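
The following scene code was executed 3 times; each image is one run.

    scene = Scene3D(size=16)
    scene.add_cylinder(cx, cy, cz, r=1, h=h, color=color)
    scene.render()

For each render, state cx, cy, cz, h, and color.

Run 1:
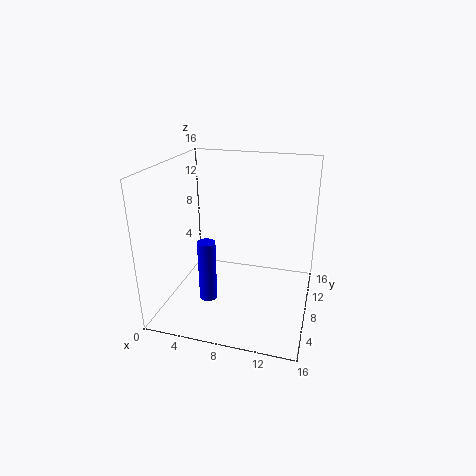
cx = 5; cy = 6; cz = 1; h = 7; color = 'blue'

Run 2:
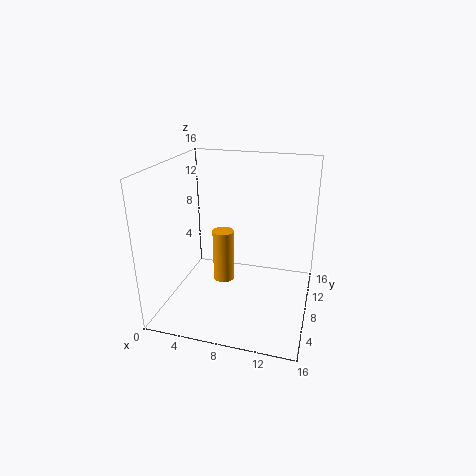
cx = 8; cy = 3; cz = 6; h = 5; color = 'orange'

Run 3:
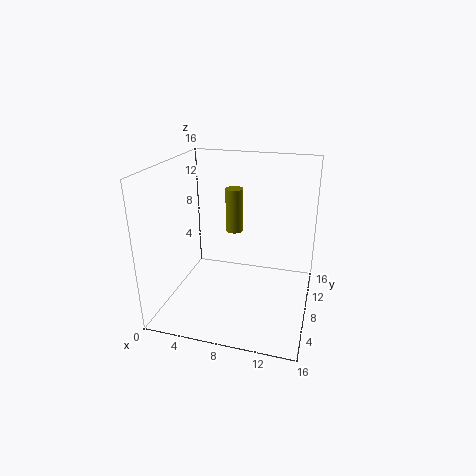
cx = 7; cy = 10; cz = 8; h = 5; color = 'olive'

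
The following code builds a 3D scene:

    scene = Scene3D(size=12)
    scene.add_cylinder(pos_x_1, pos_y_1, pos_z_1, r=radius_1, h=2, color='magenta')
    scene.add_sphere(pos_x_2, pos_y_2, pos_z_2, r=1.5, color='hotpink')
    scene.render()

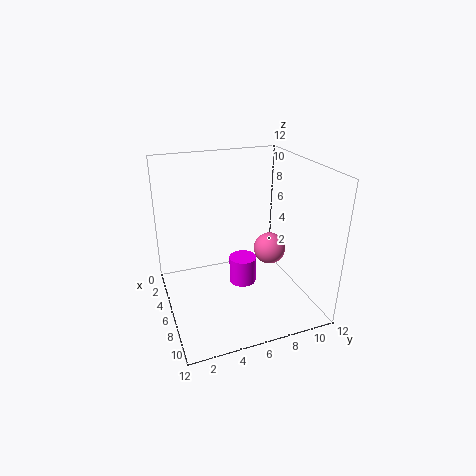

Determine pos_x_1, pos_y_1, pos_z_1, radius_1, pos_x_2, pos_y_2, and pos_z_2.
pos_x_1 = 9; pos_y_1 = 5.25; pos_z_1 = 4; radius_1 = 1; pos_x_2 = 4; pos_y_2 = 10; pos_z_2 = 3.25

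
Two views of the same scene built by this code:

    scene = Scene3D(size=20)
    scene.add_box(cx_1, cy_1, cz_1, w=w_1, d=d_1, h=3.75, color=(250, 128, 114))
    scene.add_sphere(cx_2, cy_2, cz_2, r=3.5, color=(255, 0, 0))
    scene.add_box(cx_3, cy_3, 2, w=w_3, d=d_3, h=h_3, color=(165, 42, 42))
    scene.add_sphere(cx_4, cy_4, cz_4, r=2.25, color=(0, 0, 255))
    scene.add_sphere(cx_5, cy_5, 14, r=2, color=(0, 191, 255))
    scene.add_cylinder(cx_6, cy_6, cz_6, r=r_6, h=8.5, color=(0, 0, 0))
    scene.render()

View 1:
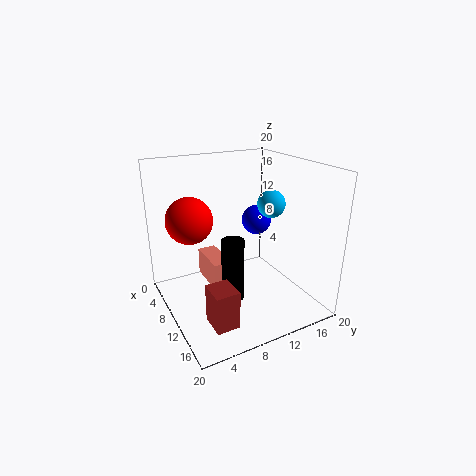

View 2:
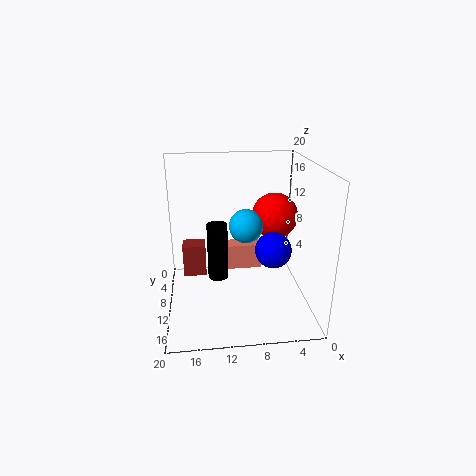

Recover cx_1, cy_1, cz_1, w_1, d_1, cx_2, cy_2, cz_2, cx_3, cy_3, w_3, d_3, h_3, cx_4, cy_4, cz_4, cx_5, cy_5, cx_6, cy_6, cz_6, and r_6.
cx_1 = 6.25, cy_1 = 5.5, cz_1 = 4, w_1 = 5.75, d_1 = 2.5, cx_2 = 3.75, cy_2 = 5.25, cz_2 = 11.25, cx_3 = 14.5, cy_3 = 3, w_3 = 3.5, d_3 = 3, h_3 = 5, cx_4 = 6.25, cy_4 = 15.25, cz_4 = 10.5, cx_5 = 9.75, cy_5 = 15.5, cx_6 = 12.75, cy_6 = 7.75, cz_6 = 2.75, r_6 = 1.5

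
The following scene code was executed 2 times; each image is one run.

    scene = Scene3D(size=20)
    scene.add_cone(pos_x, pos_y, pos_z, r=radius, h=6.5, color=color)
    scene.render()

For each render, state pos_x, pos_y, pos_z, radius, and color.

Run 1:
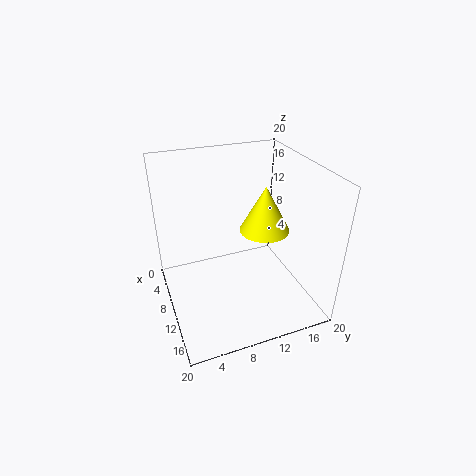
pos_x = 10, pos_y = 14, pos_z = 10.5, radius = 3.5, color = 'yellow'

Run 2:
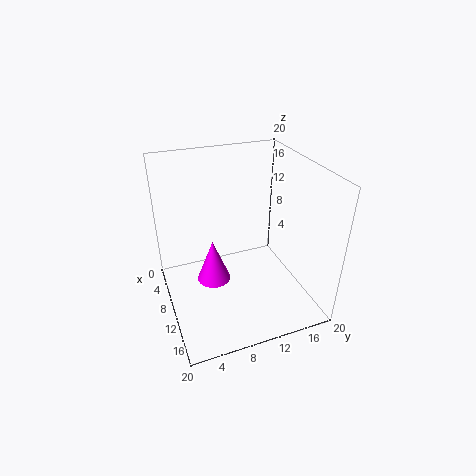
pos_x = 7.5, pos_y = 7, pos_z = 2, radius = 2.5, color = 'magenta'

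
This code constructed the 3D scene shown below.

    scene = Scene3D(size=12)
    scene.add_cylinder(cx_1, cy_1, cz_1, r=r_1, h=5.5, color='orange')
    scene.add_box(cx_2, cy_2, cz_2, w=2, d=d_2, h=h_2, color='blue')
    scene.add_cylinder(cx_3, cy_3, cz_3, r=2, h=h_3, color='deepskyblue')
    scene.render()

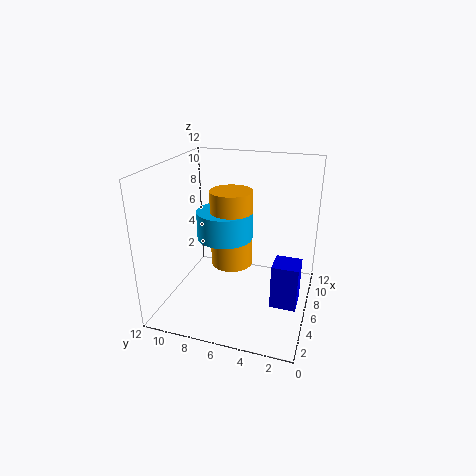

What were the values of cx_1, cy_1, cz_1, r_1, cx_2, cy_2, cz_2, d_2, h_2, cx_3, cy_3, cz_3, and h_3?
cx_1 = 3, cy_1 = 5.5, cz_1 = 5.5, r_1 = 1.5, cx_2 = 3, cy_2 = 0.5, cz_2 = 2, d_2 = 2, h_2 = 3.5, cx_3 = 3, cy_3 = 6, cz_3 = 7.5, h_3 = 2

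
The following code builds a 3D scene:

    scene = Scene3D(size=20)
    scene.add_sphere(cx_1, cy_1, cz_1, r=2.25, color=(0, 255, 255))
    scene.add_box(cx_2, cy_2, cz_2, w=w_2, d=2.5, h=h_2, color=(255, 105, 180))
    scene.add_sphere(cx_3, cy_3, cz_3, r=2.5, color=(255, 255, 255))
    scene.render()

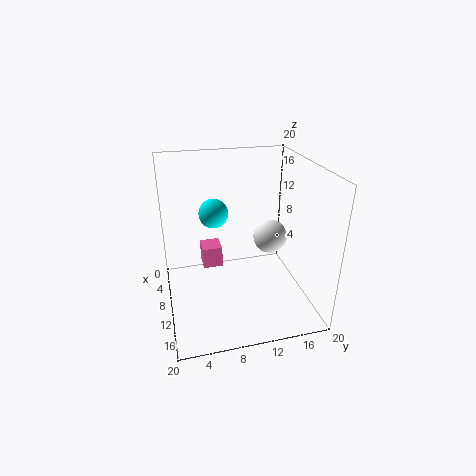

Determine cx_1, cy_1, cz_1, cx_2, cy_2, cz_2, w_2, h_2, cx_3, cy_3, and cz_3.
cx_1 = 3.75, cy_1 = 7.75, cz_1 = 11.25, cx_2 = 9.75, cy_2 = 4.75, cz_2 = 7.5, w_2 = 2.75, h_2 = 2.75, cx_3 = 8, cy_3 = 15.5, cz_3 = 8.5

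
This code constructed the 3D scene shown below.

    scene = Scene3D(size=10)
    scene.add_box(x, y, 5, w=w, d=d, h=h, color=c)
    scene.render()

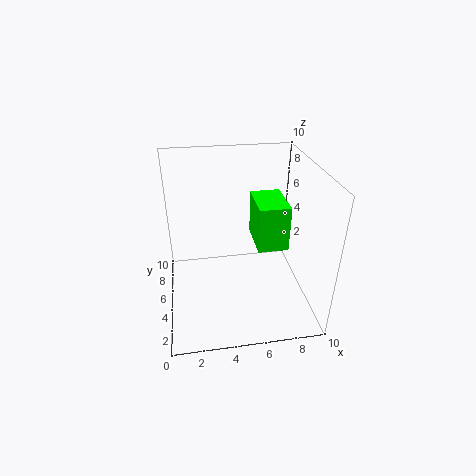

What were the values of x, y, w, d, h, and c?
x = 6
y = 3
w = 2
d = 3
h = 3
c = 'lime'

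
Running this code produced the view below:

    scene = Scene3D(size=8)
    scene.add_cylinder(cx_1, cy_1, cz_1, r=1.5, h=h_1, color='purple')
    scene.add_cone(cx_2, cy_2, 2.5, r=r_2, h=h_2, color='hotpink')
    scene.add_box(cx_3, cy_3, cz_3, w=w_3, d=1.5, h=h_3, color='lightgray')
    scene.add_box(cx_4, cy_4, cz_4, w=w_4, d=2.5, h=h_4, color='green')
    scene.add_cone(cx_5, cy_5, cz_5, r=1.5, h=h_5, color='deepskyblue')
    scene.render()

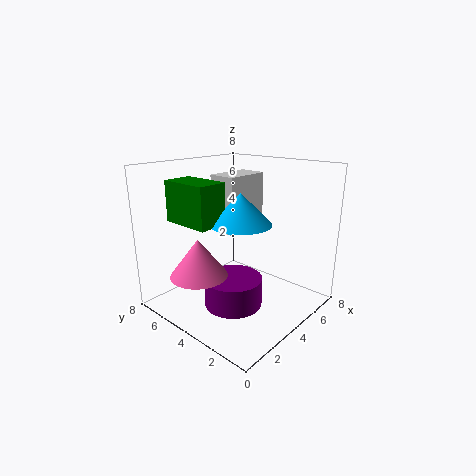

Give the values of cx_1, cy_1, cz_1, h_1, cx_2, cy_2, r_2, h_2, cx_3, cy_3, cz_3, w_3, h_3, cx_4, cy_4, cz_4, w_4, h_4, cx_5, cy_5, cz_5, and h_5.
cx_1 = 2.5
cy_1 = 3
cz_1 = 1
h_1 = 1.5
cx_2 = 1.5
cy_2 = 4.5
r_2 = 1.5
h_2 = 2
cx_3 = 3
cy_3 = 3.5
cz_3 = 4.5
w_3 = 2.5
h_3 = 3
cx_4 = 0.5
cy_4 = 3
cz_4 = 5.5
w_4 = 1.5
h_4 = 2
cx_5 = 2.5
cy_5 = 2.5
cz_5 = 5.5
h_5 = 1.5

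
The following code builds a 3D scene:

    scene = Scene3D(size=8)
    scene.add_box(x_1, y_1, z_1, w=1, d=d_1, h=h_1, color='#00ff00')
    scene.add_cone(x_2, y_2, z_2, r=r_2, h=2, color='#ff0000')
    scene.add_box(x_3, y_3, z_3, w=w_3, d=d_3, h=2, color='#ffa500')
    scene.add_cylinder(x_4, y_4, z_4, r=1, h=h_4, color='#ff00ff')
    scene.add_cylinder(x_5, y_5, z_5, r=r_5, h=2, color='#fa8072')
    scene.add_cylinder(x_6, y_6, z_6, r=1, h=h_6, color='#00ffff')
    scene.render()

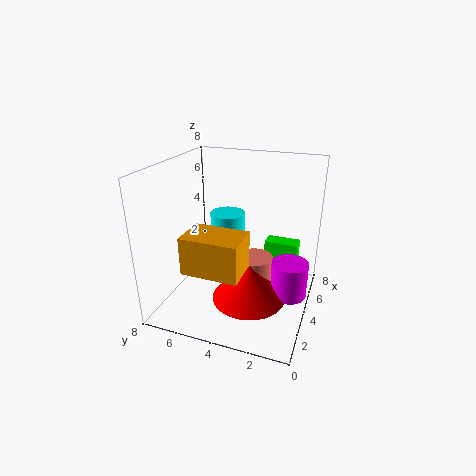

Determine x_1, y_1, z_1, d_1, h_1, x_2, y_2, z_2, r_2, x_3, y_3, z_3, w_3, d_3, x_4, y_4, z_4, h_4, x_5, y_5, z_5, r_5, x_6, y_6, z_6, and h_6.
x_1 = 6, y_1 = 1, z_1 = 1, d_1 = 2, h_1 = 2, x_2 = 3, y_2 = 3, z_2 = 1, r_2 = 2, x_3 = 1, y_3 = 3, z_3 = 3, w_3 = 2, d_3 = 3, x_4 = 4, y_4 = 1, z_4 = 1, h_4 = 2, x_5 = 4, y_5 = 3, z_5 = 1, r_5 = 1, x_6 = 5, y_6 = 5, z_6 = 2, h_6 = 3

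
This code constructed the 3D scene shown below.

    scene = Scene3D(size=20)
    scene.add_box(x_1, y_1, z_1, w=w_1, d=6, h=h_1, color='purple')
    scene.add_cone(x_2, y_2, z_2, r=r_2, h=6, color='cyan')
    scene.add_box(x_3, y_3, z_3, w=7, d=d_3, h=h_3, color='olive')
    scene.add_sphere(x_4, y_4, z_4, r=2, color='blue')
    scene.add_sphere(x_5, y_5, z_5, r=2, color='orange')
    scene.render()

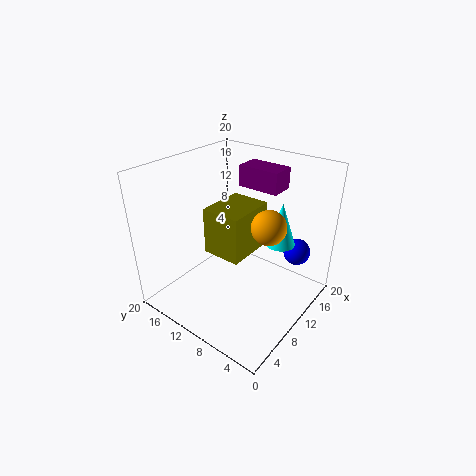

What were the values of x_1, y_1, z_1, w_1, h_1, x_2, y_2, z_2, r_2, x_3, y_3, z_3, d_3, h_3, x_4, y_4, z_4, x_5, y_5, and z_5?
x_1 = 13.5
y_1 = 6.5
z_1 = 16
w_1 = 3.5
h_1 = 3
x_2 = 13
y_2 = 5
z_2 = 9.5
r_2 = 2
x_3 = 7
y_3 = 8
z_3 = 8
d_3 = 5.5
h_3 = 6.5
x_4 = 17.5
y_4 = 4.5
z_4 = 6
x_5 = 6.5
y_5 = 3
z_5 = 15.5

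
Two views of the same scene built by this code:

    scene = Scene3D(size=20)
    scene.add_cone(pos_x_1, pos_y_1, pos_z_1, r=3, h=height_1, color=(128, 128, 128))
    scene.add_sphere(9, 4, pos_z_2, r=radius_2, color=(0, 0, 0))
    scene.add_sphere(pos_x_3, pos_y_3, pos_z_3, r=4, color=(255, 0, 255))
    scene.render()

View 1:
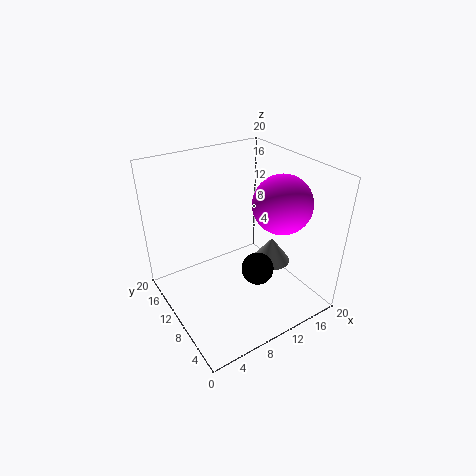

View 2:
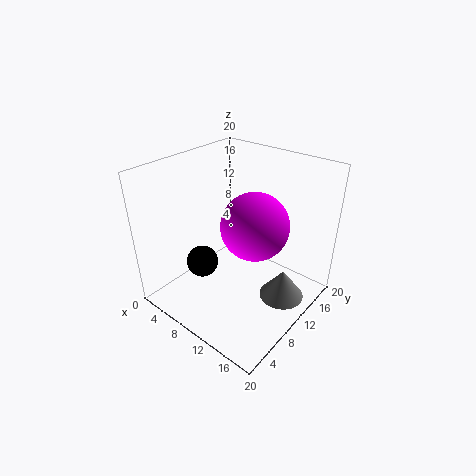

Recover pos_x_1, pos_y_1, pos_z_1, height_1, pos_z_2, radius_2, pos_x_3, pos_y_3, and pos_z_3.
pos_x_1 = 17, pos_y_1 = 11, pos_z_1 = 3, height_1 = 4, pos_z_2 = 9, radius_2 = 2, pos_x_3 = 15, pos_y_3 = 7, pos_z_3 = 15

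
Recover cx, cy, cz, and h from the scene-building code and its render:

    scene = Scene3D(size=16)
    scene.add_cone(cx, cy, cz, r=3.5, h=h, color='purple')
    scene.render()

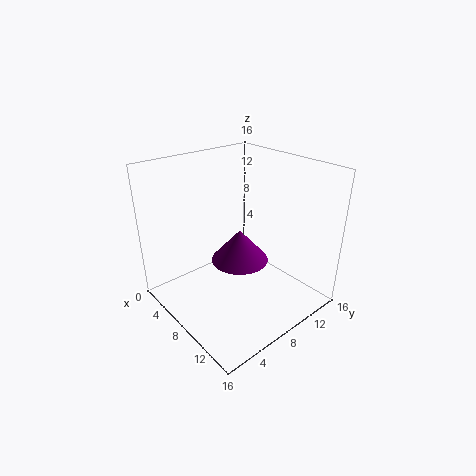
cx = 6
cy = 10
cz = 3.5
h = 4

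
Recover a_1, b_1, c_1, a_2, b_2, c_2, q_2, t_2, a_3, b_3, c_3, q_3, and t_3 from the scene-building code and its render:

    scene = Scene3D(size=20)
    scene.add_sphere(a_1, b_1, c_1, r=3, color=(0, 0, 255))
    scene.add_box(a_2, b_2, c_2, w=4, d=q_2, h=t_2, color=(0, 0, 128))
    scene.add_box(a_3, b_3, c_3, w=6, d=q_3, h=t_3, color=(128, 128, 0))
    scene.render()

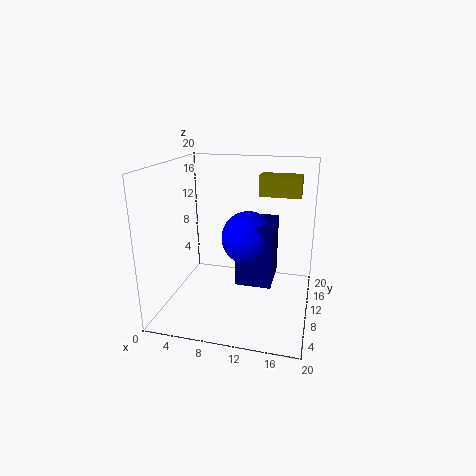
a_1 = 13; b_1 = 3; c_1 = 13; a_2 = 12; b_2 = 1; c_2 = 8; q_2 = 5; t_2 = 7; a_3 = 12; b_3 = 14; c_3 = 15; q_3 = 3; t_3 = 3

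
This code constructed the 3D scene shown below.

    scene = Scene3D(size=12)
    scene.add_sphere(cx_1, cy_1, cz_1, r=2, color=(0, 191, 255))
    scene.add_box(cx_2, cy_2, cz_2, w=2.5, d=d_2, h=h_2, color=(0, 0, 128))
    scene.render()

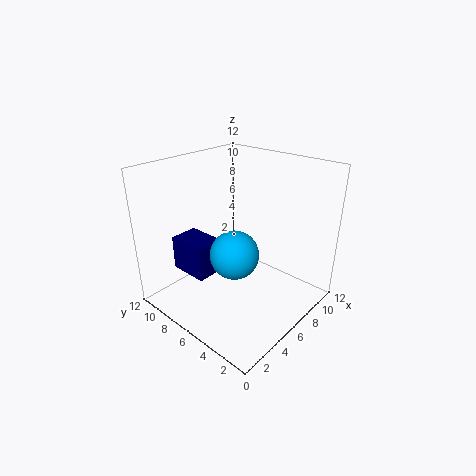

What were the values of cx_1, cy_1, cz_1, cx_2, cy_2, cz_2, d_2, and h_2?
cx_1 = 5
cy_1 = 5.5
cz_1 = 5
cx_2 = 3
cy_2 = 7.5
cz_2 = 2.5
d_2 = 3.5
h_2 = 3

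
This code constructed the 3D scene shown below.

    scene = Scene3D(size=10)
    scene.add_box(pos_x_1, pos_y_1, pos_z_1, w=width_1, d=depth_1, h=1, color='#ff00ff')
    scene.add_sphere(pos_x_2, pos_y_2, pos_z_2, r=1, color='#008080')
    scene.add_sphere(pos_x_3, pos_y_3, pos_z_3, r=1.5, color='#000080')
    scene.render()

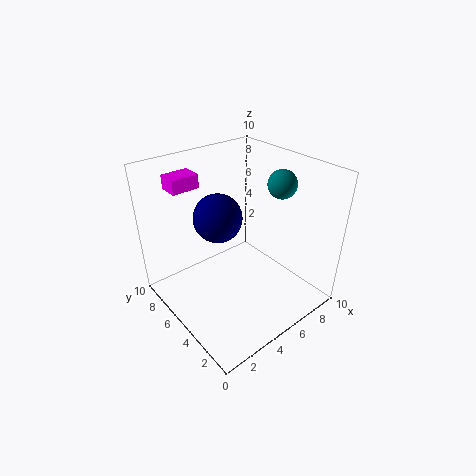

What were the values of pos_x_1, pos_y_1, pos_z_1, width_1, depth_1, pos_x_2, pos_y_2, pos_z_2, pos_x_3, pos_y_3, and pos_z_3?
pos_x_1 = 2; pos_y_1 = 8; pos_z_1 = 8; width_1 = 2; depth_1 = 1.5; pos_x_2 = 8; pos_y_2 = 4; pos_z_2 = 8.5; pos_x_3 = 3; pos_y_3 = 4.5; pos_z_3 = 7.5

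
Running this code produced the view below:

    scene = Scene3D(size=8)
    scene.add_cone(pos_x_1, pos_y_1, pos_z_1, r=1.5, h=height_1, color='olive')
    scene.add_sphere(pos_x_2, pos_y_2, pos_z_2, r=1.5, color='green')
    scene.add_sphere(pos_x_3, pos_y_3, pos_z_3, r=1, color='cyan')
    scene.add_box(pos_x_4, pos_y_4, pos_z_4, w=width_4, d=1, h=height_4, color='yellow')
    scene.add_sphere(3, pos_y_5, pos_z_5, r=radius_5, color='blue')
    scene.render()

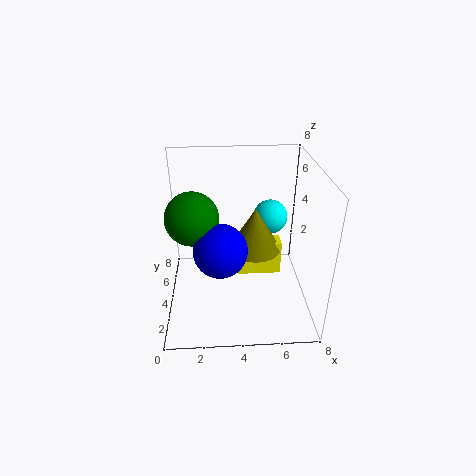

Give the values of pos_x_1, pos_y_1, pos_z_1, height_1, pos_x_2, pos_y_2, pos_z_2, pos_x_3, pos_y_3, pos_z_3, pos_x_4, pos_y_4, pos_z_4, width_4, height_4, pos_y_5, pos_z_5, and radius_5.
pos_x_1 = 5, pos_y_1 = 4.5, pos_z_1 = 3, height_1 = 2.5, pos_x_2 = 1.5, pos_y_2 = 4.5, pos_z_2 = 5, pos_x_3 = 6, pos_y_3 = 5.5, pos_z_3 = 4.5, pos_x_4 = 4, pos_y_4 = 4, pos_z_4 = 1.5, width_4 = 2.5, height_4 = 2, pos_y_5 = 3.5, pos_z_5 = 3.5, radius_5 = 1.5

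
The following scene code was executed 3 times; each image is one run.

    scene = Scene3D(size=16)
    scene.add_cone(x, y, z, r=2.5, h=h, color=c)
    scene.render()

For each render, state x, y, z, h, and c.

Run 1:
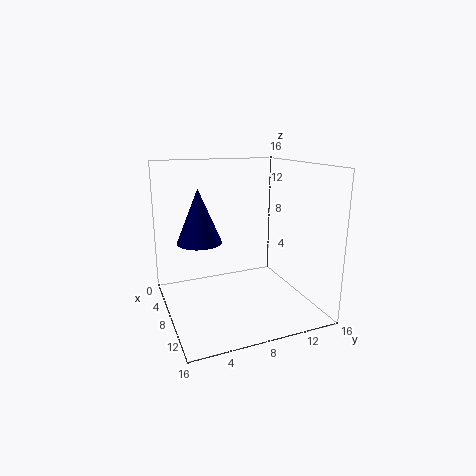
x = 6.5
y = 4
z = 7.5
h = 6
c = 'navy'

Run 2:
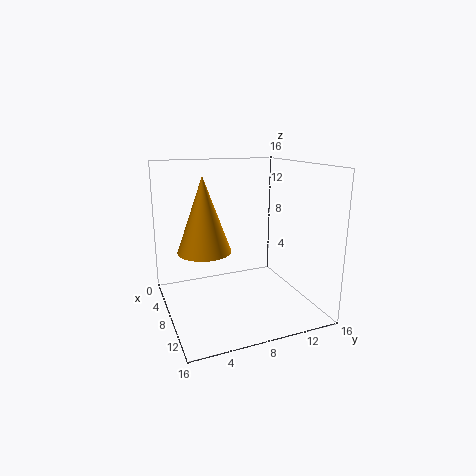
x = 12
y = 3
z = 8.5
h = 7
c = 'orange'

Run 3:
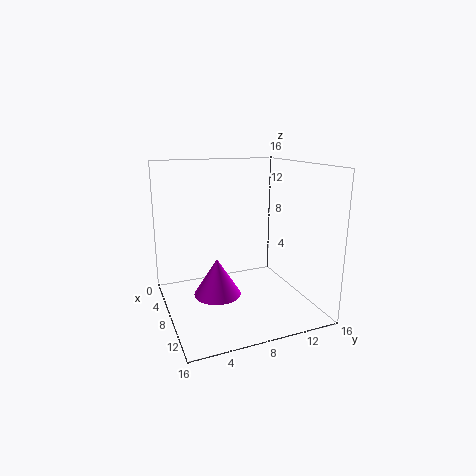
x = 9.5
y = 5
z = 2.5
h = 4
c = 'magenta'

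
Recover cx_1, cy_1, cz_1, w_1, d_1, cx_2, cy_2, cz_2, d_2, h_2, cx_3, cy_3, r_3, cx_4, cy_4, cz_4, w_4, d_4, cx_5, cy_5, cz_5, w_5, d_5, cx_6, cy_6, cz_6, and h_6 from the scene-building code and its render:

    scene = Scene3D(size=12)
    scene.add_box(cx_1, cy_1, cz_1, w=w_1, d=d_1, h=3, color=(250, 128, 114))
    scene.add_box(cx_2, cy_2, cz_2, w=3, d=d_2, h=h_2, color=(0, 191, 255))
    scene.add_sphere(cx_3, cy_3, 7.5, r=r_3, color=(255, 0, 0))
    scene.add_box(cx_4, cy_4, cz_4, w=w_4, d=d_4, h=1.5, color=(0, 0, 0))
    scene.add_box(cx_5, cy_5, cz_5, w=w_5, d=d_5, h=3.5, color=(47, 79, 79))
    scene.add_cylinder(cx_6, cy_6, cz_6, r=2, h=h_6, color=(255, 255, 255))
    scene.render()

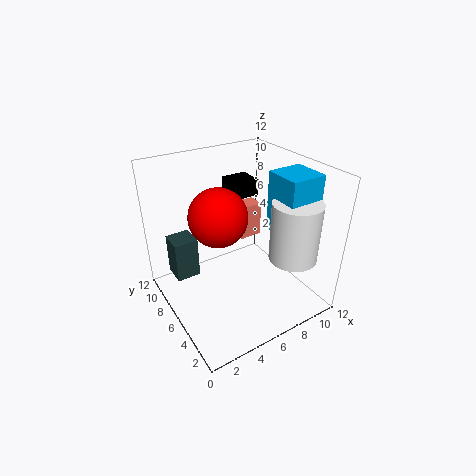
cx_1 = 7
cy_1 = 7
cz_1 = 5
w_1 = 2
d_1 = 1.5
cx_2 = 8.5
cy_2 = 2.5
cz_2 = 6.5
d_2 = 3
h_2 = 5
cx_3 = 5
cy_3 = 7.5
r_3 = 2.5
cx_4 = 8
cy_4 = 9.5
cz_4 = 7.5
w_4 = 2.5
d_4 = 2.5
cx_5 = 1
cy_5 = 7.5
cz_5 = 2.5
w_5 = 2
d_5 = 2
cx_6 = 9.5
cy_6 = 3
cz_6 = 4.5
h_6 = 5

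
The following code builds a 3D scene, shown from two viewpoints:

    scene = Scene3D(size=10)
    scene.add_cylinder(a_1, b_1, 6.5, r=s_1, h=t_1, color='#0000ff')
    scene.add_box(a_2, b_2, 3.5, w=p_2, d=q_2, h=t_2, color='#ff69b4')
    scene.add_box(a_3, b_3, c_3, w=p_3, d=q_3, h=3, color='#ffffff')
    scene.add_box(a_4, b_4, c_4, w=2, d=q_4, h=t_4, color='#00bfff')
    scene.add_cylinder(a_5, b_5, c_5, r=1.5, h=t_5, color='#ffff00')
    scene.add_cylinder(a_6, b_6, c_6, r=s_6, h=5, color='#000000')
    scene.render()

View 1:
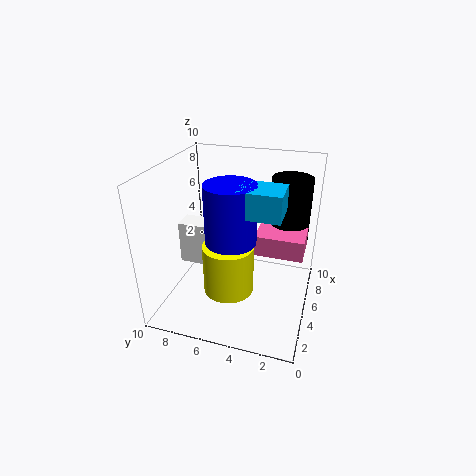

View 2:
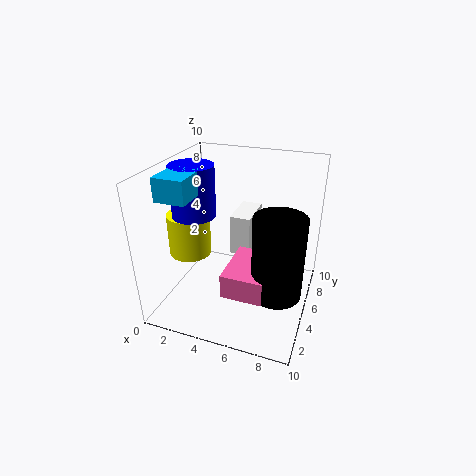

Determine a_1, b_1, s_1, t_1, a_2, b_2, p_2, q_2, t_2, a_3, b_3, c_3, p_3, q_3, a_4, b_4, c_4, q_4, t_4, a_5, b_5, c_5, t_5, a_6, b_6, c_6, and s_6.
a_1 = 2, b_1 = 4.5, s_1 = 1.5, t_1 = 3.5, a_2 = 5.5, b_2 = 0.5, p_2 = 2.5, q_2 = 3.5, t_2 = 1.5, a_3 = 4, b_3 = 6, c_3 = 3, p_3 = 1.5, q_3 = 3, a_4 = 1, b_4 = 1.5, c_4 = 8.5, q_4 = 2.5, t_4 = 1.5, a_5 = 1.5, b_5 = 4.5, c_5 = 3.5, t_5 = 3, a_6 = 8.5, b_6 = 2, c_6 = 3.5, s_6 = 1.5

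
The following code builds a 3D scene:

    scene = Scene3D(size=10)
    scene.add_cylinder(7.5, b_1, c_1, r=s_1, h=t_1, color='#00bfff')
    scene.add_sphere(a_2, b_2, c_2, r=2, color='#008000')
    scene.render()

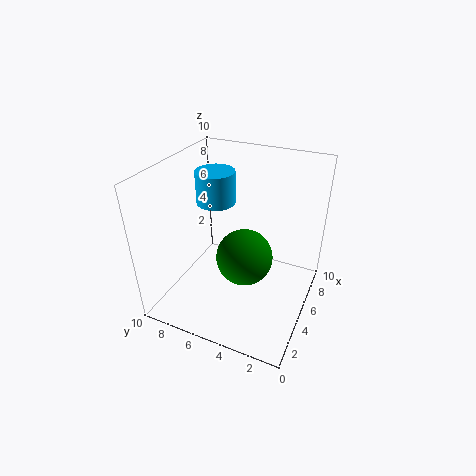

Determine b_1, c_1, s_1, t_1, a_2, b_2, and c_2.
b_1 = 8
c_1 = 6
s_1 = 1.5
t_1 = 2.5
a_2 = 5
b_2 = 4.5
c_2 = 3.5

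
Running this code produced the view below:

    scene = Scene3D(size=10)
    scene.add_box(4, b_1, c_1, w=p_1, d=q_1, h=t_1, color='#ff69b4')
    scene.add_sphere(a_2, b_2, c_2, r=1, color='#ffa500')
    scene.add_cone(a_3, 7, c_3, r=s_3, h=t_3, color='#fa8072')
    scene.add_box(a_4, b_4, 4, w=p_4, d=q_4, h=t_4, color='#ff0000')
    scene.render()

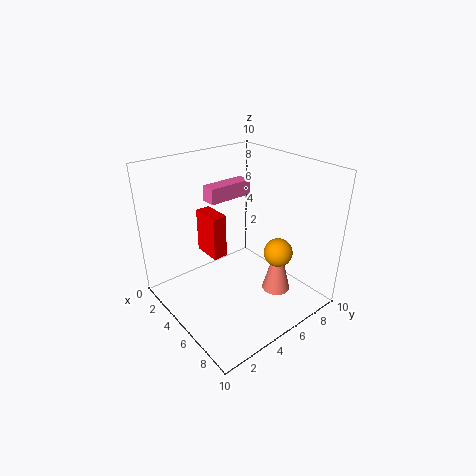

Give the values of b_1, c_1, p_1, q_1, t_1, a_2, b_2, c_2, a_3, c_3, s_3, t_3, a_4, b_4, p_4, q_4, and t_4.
b_1 = 3; c_1 = 8; p_1 = 1; q_1 = 3; t_1 = 1; a_2 = 7; b_2 = 7; c_2 = 4; a_3 = 7; c_3 = 1; s_3 = 1; t_3 = 4; a_4 = 3; b_4 = 3; p_4 = 2; q_4 = 1; t_4 = 3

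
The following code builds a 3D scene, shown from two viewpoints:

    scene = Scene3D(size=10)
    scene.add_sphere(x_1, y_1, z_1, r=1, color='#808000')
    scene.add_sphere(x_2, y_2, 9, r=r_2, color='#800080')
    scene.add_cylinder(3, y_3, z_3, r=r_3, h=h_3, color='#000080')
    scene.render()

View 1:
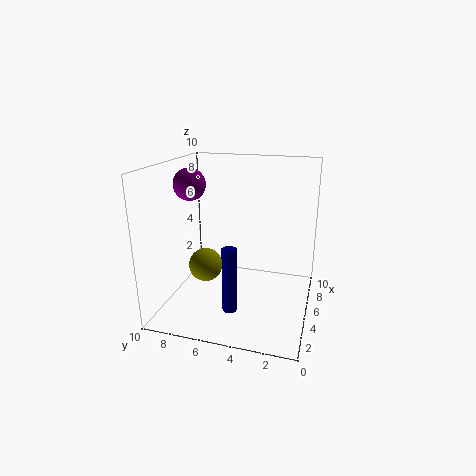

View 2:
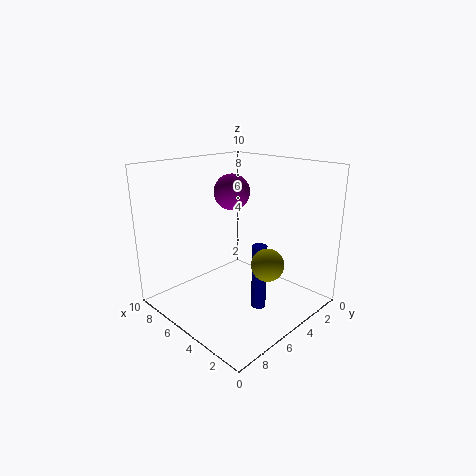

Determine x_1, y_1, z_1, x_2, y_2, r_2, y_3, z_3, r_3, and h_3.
x_1 = 1.5
y_1 = 6
z_1 = 4.5
x_2 = 3
y_2 = 7.5
r_2 = 1
y_3 = 5
z_3 = 0.5
r_3 = 0.5
h_3 = 4.5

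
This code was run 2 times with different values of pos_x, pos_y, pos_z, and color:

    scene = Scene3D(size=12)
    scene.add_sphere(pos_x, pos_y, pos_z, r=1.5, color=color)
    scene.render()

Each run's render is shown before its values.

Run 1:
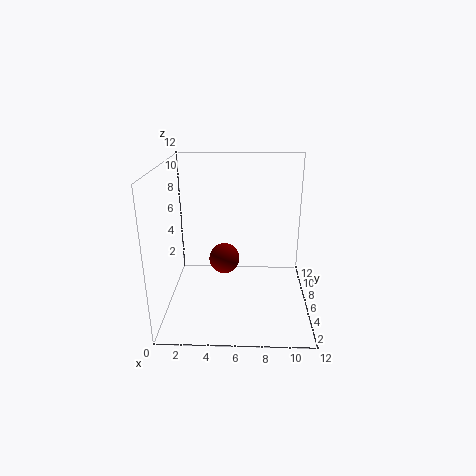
pos_x = 4.5; pos_y = 10; pos_z = 2; color = 'maroon'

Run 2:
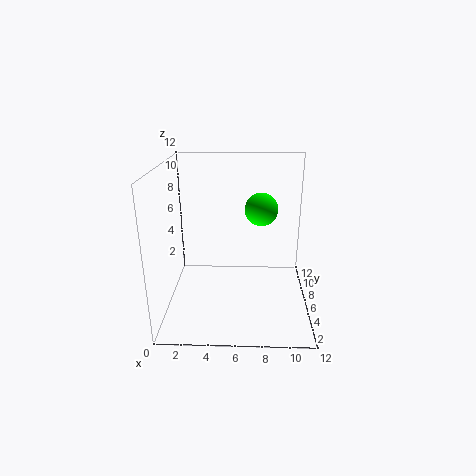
pos_x = 8; pos_y = 9; pos_z = 7.5; color = 'lime'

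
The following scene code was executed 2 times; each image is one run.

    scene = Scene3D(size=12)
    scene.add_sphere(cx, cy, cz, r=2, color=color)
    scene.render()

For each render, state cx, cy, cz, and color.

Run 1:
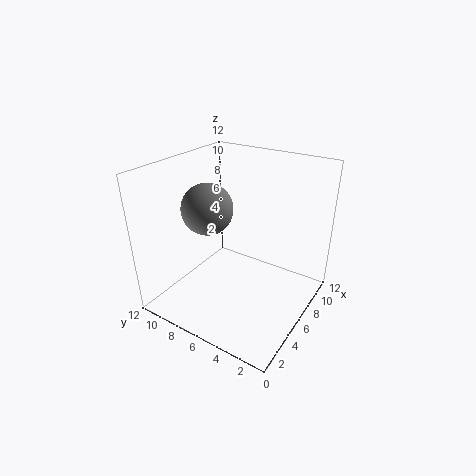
cx = 4; cy = 7.5; cz = 9; color = 'gray'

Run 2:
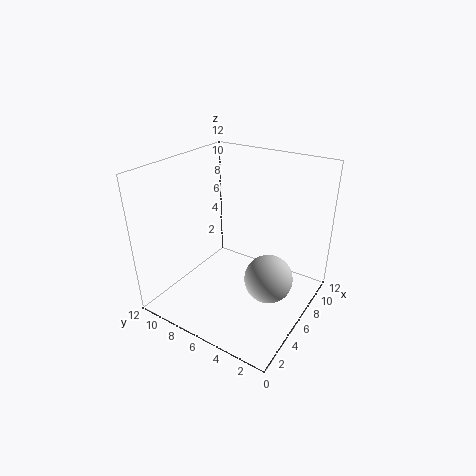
cx = 6; cy = 3; cz = 3; color = 'lightgray'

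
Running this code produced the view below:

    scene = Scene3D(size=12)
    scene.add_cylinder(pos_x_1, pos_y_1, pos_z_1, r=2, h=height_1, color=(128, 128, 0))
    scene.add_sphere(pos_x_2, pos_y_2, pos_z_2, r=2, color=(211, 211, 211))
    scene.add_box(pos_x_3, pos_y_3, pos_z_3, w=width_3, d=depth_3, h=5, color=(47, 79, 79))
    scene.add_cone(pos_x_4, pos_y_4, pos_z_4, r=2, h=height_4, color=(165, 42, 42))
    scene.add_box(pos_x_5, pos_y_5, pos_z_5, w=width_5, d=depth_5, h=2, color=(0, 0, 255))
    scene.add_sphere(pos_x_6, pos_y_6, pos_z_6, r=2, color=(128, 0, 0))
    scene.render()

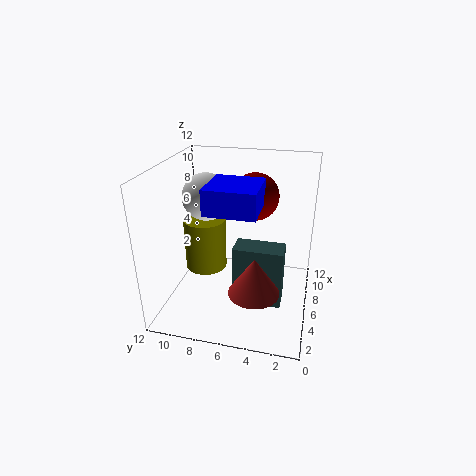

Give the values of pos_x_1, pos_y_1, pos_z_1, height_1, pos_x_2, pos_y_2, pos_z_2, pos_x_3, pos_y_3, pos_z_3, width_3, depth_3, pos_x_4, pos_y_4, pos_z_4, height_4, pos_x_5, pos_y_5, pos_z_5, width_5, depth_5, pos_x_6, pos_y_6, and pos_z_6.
pos_x_1 = 9; pos_y_1 = 10; pos_z_1 = 1; height_1 = 5; pos_x_2 = 7; pos_y_2 = 9; pos_z_2 = 9; pos_x_3 = 4; pos_y_3 = 2; pos_z_3 = 1; width_3 = 2; depth_3 = 4; pos_x_4 = 3; pos_y_4 = 4; pos_z_4 = 3; height_4 = 3; pos_x_5 = 3; pos_y_5 = 4; pos_z_5 = 9; width_5 = 4; depth_5 = 4; pos_x_6 = 8; pos_y_6 = 5; pos_z_6 = 9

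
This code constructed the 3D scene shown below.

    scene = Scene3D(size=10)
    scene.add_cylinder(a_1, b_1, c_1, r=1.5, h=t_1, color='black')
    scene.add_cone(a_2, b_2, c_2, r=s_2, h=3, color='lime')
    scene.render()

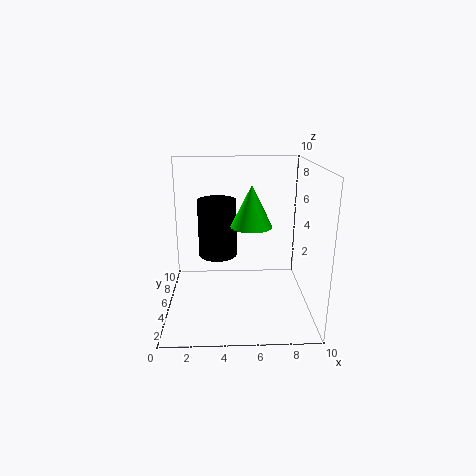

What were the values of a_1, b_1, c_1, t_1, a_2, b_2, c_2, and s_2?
a_1 = 3.5
b_1 = 8
c_1 = 2.5
t_1 = 4.5
a_2 = 6
b_2 = 6
c_2 = 5.5
s_2 = 1.5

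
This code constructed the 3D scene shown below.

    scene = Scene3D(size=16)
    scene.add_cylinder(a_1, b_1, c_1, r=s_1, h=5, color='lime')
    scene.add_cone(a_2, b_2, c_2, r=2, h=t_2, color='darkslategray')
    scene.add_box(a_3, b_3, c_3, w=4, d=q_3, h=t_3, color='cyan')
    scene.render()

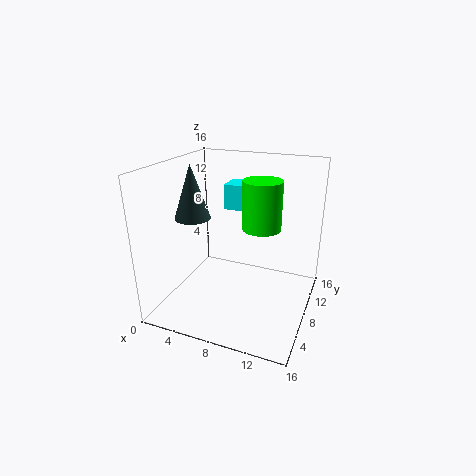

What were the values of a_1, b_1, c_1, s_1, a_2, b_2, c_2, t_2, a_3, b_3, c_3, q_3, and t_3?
a_1 = 11
b_1 = 7
c_1 = 10
s_1 = 2
a_2 = 3
b_2 = 7
c_2 = 10
t_2 = 6
a_3 = 5
b_3 = 11
c_3 = 10
q_3 = 3
t_3 = 3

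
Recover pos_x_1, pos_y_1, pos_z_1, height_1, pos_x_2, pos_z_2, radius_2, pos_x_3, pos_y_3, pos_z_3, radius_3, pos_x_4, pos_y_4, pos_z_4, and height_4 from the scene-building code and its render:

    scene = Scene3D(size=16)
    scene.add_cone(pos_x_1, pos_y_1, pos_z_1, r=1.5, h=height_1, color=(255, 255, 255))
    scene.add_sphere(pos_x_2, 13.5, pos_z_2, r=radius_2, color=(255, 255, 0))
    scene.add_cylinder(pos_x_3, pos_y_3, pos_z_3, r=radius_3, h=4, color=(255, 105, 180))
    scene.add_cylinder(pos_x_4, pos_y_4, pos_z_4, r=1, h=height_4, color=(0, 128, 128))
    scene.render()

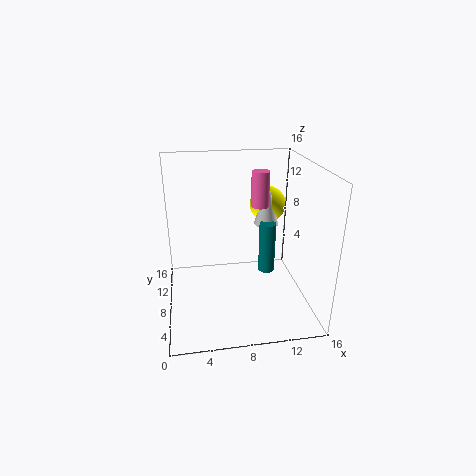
pos_x_1 = 12.25; pos_y_1 = 12; pos_z_1 = 7.75; height_1 = 5.5; pos_x_2 = 12.75; pos_z_2 = 9.75; radius_2 = 2.25; pos_x_3 = 10.75; pos_y_3 = 9.5; pos_z_3 = 11; radius_3 = 1; pos_x_4 = 12; pos_y_4 = 10.25; pos_z_4 = 2.25; height_4 = 6.25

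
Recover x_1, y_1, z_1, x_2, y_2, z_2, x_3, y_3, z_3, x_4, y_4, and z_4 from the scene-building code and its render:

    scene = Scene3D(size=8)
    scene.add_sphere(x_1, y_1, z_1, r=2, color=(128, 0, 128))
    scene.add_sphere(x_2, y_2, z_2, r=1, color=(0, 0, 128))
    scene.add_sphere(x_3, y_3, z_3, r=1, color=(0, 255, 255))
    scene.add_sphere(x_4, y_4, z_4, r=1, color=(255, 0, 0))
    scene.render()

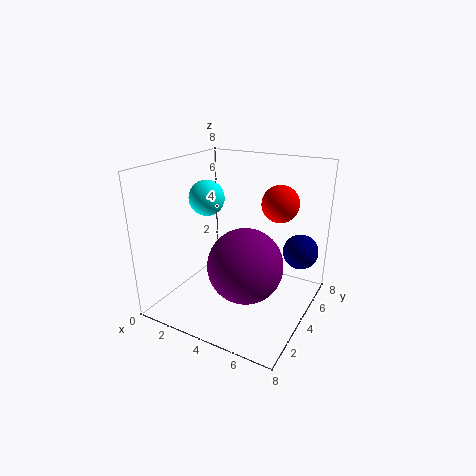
x_1 = 5; y_1 = 3; z_1 = 3; x_2 = 7; y_2 = 6; z_2 = 3; x_3 = 2; y_3 = 4; z_3 = 6; x_4 = 6; y_4 = 5; z_4 = 6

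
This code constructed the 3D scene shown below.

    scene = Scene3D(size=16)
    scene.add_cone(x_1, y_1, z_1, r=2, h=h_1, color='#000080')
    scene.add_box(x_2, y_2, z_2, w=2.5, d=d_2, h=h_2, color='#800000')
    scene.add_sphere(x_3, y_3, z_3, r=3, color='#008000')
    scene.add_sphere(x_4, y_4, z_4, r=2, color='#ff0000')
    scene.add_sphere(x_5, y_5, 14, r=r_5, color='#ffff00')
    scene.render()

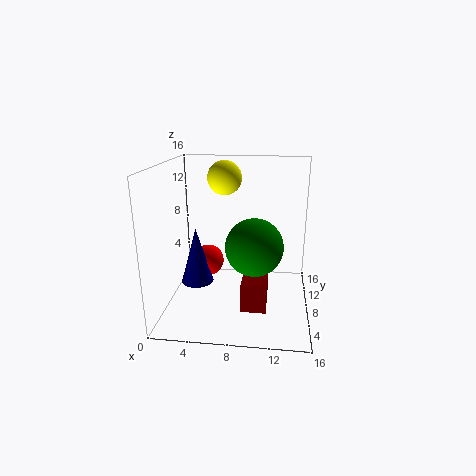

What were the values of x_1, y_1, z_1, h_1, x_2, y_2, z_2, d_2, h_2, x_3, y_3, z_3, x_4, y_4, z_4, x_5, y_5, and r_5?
x_1 = 2.5, y_1 = 10.5, z_1 = 1, h_1 = 7, x_2 = 9, y_2 = 2, z_2 = 2.5, d_2 = 5, h_2 = 3, x_3 = 10, y_3 = 5.5, z_3 = 8, x_4 = 3.5, y_4 = 12.5, z_4 = 3, x_5 = 6, y_5 = 11.5, r_5 = 2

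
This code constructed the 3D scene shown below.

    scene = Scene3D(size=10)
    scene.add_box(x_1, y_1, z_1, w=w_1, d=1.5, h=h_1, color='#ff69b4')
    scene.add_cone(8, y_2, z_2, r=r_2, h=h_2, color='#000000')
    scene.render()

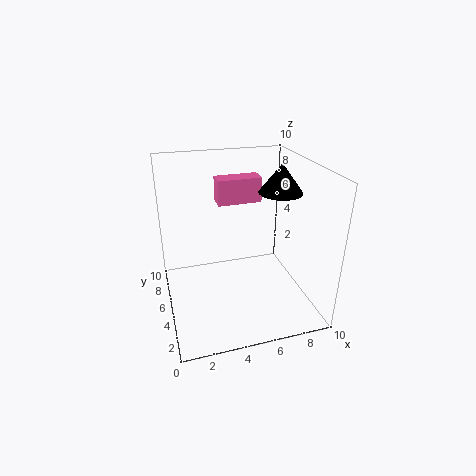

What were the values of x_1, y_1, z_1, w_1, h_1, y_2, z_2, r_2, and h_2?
x_1 = 4.5; y_1 = 8.5; z_1 = 6; w_1 = 3.5; h_1 = 2; y_2 = 5; z_2 = 8; r_2 = 1.5; h_2 = 2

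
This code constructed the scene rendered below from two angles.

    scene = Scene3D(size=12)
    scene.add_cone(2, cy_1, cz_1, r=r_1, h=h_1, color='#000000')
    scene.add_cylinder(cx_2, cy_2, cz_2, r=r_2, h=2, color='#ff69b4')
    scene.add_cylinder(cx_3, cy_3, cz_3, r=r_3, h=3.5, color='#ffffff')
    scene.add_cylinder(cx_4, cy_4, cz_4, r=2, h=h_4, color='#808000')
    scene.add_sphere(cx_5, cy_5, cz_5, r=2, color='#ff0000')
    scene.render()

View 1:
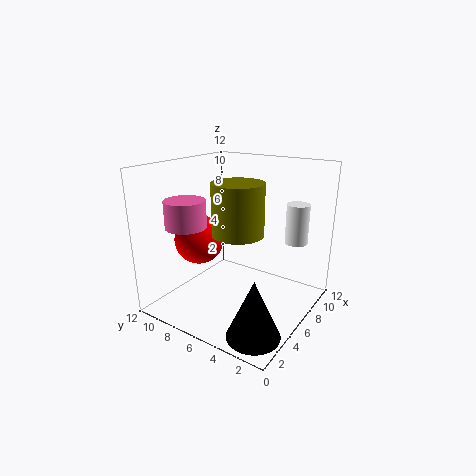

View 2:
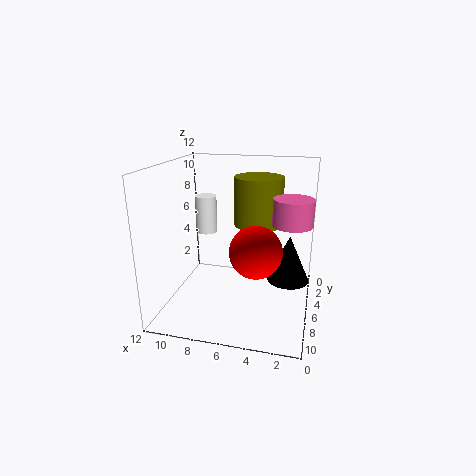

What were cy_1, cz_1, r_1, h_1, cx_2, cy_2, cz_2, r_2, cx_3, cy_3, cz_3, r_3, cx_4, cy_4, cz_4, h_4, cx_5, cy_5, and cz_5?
cy_1 = 2, cz_1 = 0.5, r_1 = 2, h_1 = 4.5, cx_2 = 1.5, cy_2 = 7.5, cz_2 = 8, r_2 = 1.5, cx_3 = 10, cy_3 = 2.5, cz_3 = 5, r_3 = 1, cx_4 = 4.5, cy_4 = 5, cz_4 = 7, h_4 = 4, cx_5 = 4, cy_5 = 8.5, cz_5 = 6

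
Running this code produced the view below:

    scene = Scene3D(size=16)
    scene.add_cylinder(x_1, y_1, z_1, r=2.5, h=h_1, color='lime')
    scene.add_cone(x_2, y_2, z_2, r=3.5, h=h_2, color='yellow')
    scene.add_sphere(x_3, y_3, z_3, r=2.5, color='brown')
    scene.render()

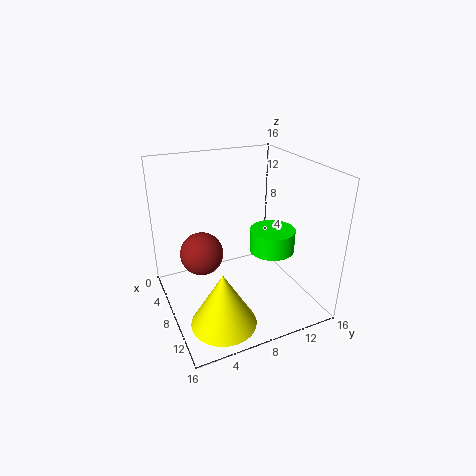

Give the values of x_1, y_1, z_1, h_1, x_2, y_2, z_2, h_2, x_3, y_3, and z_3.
x_1 = 9.5, y_1 = 11.5, z_1 = 6.5, h_1 = 2.5, x_2 = 12, y_2 = 4.5, z_2 = 0.5, h_2 = 6, x_3 = 5.5, y_3 = 4.5, z_3 = 5.5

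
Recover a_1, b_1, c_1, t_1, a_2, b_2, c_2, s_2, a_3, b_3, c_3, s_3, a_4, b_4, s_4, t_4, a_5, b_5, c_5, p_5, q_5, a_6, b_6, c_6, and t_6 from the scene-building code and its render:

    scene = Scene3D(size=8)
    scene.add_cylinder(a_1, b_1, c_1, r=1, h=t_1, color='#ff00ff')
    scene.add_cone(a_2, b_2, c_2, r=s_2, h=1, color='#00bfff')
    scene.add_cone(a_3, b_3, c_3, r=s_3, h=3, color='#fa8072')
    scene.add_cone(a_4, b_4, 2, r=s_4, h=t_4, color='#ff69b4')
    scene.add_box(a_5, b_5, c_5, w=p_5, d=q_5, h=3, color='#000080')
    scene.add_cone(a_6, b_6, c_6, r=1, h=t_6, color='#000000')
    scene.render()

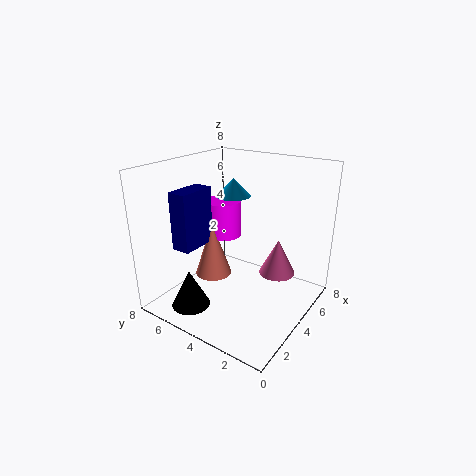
a_1 = 4
b_1 = 5
c_1 = 4
t_1 = 2
a_2 = 5
b_2 = 5
c_2 = 6
s_2 = 1
a_3 = 3
b_3 = 5
c_3 = 2
s_3 = 1
a_4 = 5
b_4 = 2
s_4 = 1
t_4 = 2
a_5 = 1
b_5 = 5
c_5 = 4
p_5 = 2
q_5 = 1
a_6 = 1
b_6 = 5
c_6 = 1
t_6 = 2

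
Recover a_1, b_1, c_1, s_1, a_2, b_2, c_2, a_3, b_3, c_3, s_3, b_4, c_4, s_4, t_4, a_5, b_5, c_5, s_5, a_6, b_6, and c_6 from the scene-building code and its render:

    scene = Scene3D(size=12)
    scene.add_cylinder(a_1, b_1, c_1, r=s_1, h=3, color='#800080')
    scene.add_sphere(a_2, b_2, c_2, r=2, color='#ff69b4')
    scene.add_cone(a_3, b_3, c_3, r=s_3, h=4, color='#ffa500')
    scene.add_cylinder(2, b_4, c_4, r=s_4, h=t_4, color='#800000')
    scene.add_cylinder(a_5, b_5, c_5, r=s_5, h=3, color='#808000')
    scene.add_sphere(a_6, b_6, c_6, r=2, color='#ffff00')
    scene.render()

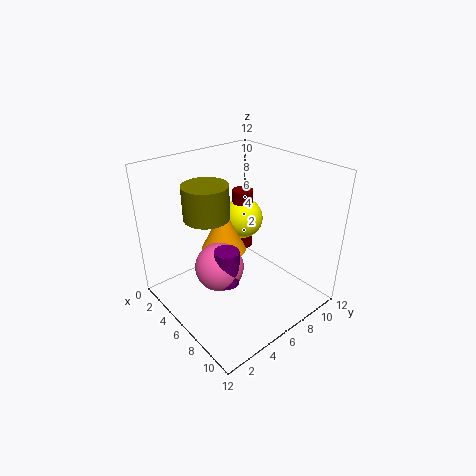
a_1 = 7
b_1 = 4
c_1 = 3
s_1 = 1
a_2 = 6
b_2 = 4
c_2 = 4
a_3 = 4
b_3 = 6
c_3 = 4
s_3 = 2
b_4 = 10
c_4 = 2
s_4 = 1
t_4 = 6
a_5 = 3
b_5 = 5
c_5 = 7
s_5 = 2
a_6 = 2
b_6 = 10
c_6 = 5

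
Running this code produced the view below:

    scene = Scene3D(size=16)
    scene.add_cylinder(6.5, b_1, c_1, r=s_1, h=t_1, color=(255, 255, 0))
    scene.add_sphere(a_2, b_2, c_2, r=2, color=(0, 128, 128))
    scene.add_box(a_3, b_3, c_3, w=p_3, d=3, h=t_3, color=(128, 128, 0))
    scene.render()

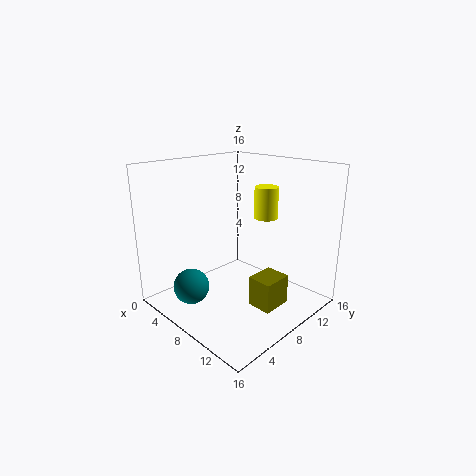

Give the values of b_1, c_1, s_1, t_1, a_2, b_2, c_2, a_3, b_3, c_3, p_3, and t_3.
b_1 = 14.5; c_1 = 8.5; s_1 = 1.5; t_1 = 4; a_2 = 5; b_2 = 3.5; c_2 = 2.5; a_3 = 12.5; b_3 = 5; c_3 = 3; p_3 = 2.5; t_3 = 3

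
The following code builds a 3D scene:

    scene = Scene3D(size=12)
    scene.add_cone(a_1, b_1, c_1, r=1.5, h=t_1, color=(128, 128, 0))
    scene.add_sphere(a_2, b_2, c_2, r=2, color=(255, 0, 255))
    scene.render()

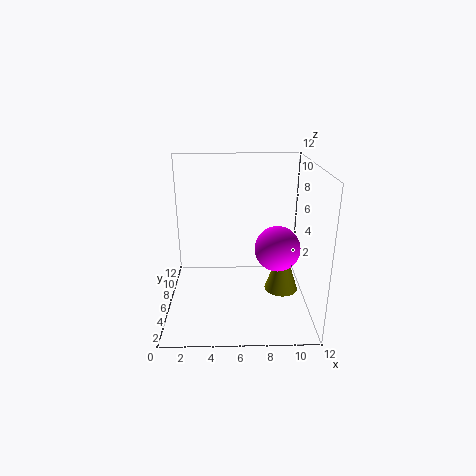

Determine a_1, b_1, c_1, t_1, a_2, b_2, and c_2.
a_1 = 10; b_1 = 7; c_1 = 0.5; t_1 = 4.5; a_2 = 9.5; b_2 = 7; c_2 = 4.5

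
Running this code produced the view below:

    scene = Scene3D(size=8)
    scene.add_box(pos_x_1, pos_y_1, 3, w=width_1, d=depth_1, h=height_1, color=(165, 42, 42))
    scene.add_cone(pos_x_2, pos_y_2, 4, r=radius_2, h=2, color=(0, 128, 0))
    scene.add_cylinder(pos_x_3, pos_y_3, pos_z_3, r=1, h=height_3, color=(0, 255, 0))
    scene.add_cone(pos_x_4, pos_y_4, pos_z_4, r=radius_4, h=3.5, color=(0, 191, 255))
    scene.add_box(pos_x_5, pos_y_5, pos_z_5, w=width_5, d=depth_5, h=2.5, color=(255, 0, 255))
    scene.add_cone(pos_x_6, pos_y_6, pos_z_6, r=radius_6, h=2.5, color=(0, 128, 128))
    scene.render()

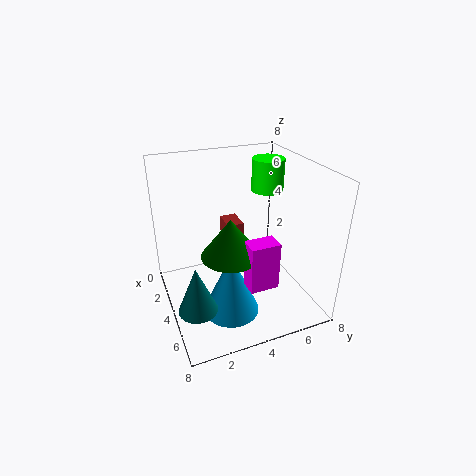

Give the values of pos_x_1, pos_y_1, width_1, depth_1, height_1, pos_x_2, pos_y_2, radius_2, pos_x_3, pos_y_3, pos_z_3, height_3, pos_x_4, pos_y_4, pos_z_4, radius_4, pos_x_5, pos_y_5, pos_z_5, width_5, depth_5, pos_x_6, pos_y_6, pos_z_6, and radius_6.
pos_x_1 = 1
pos_y_1 = 4
width_1 = 1.5
depth_1 = 1
height_1 = 1
pos_x_2 = 5.5
pos_y_2 = 3
radius_2 = 1.5
pos_x_3 = 1.5
pos_y_3 = 7
pos_z_3 = 5.5
height_3 = 2
pos_x_4 = 5.5
pos_y_4 = 3
pos_z_4 = 0.5
radius_4 = 1.5
pos_x_5 = 6
pos_y_5 = 3.5
pos_z_5 = 2.5
width_5 = 1
depth_5 = 1.5
pos_x_6 = 6
pos_y_6 = 1
pos_z_6 = 1.5
radius_6 = 1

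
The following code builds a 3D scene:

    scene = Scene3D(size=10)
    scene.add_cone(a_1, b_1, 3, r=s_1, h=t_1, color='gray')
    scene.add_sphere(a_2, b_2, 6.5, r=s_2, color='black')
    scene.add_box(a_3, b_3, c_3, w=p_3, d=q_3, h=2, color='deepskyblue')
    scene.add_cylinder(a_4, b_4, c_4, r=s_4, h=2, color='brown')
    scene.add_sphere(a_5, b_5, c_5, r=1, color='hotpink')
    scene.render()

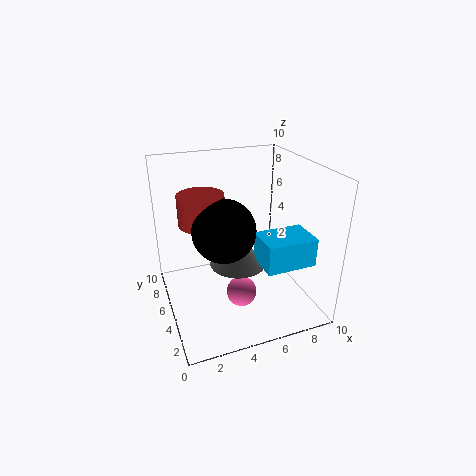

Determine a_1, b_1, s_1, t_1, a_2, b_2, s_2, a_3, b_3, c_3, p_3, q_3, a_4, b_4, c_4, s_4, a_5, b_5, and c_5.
a_1 = 5
b_1 = 5
s_1 = 2
t_1 = 2
a_2 = 3.5
b_2 = 3.5
s_2 = 2
a_3 = 6
b_3 = 2
c_3 = 3.5
p_3 = 3.5
q_3 = 2.5
a_4 = 2.5
b_4 = 5
c_4 = 6.5
s_4 = 1.5
a_5 = 4.5
b_5 = 3
c_5 = 2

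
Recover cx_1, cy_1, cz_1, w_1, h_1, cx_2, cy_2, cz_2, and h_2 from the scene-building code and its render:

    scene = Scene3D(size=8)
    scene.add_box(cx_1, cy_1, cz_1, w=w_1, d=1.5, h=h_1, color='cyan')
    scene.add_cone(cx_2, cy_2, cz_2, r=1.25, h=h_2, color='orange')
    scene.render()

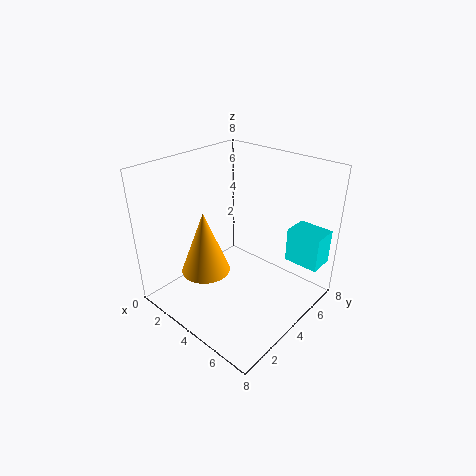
cx_1 = 5.75
cy_1 = 6.25
cz_1 = 2.25
w_1 = 2
h_1 = 2
cx_2 = 3.75
cy_2 = 1.75
cz_2 = 3
h_2 = 3.25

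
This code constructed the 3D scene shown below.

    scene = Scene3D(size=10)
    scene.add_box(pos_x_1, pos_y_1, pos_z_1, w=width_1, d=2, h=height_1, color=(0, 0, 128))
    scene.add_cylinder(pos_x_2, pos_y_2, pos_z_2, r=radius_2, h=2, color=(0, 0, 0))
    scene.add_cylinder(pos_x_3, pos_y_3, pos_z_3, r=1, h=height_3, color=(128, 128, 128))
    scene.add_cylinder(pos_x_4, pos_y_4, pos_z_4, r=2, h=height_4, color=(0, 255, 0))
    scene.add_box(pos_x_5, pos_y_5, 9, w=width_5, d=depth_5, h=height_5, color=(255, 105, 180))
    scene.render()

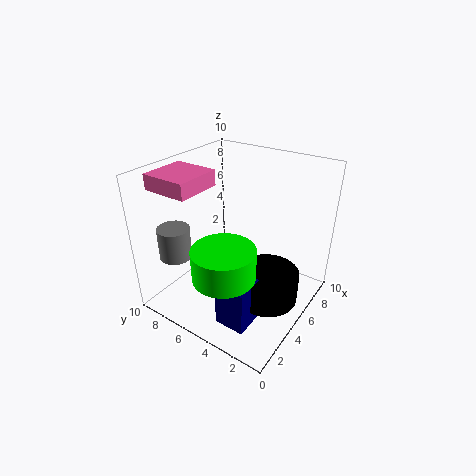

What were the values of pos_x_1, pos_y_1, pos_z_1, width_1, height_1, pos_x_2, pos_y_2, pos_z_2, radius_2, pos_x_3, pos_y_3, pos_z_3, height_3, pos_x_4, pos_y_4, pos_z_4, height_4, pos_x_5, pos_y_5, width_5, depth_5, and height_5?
pos_x_1 = 1; pos_y_1 = 2; pos_z_1 = 1; width_1 = 2; height_1 = 3; pos_x_2 = 4; pos_y_2 = 2; pos_z_2 = 2; radius_2 = 2; pos_x_3 = 1; pos_y_3 = 7; pos_z_3 = 5; height_3 = 2; pos_x_4 = 2; pos_y_4 = 4; pos_z_4 = 4; height_4 = 2; pos_x_5 = 1; pos_y_5 = 6; width_5 = 3; depth_5 = 3; height_5 = 1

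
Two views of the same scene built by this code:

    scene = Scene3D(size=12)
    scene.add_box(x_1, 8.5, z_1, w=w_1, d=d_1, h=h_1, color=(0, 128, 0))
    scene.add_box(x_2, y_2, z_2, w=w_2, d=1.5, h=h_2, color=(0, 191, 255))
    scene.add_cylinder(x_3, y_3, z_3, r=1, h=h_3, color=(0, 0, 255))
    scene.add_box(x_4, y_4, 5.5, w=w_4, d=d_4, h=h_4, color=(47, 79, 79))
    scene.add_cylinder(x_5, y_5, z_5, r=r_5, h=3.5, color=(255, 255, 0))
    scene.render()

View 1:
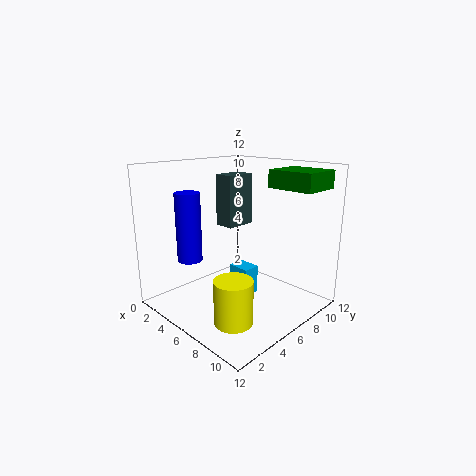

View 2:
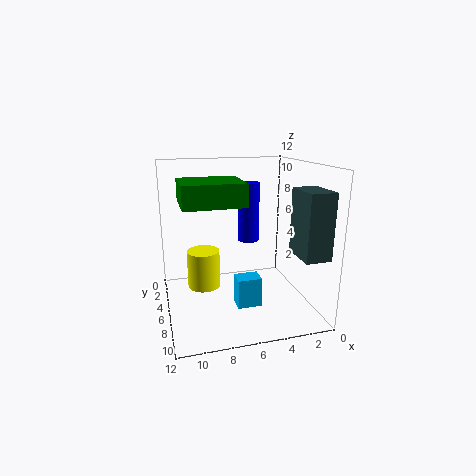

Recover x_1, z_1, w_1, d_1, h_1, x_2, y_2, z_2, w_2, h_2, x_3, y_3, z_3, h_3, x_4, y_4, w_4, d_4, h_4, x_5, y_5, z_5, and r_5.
x_1 = 7
z_1 = 10
w_1 = 4
d_1 = 3.5
h_1 = 1.5
x_2 = 4.5
y_2 = 6.5
z_2 = 0.5
w_2 = 2
h_2 = 2.5
x_3 = 4
y_3 = 2.5
z_3 = 4.5
h_3 = 5.5
x_4 = 0.5
y_4 = 8.5
w_4 = 2
d_4 = 3
h_4 = 5
x_5 = 8.5
y_5 = 3
z_5 = 0.5
r_5 = 1.5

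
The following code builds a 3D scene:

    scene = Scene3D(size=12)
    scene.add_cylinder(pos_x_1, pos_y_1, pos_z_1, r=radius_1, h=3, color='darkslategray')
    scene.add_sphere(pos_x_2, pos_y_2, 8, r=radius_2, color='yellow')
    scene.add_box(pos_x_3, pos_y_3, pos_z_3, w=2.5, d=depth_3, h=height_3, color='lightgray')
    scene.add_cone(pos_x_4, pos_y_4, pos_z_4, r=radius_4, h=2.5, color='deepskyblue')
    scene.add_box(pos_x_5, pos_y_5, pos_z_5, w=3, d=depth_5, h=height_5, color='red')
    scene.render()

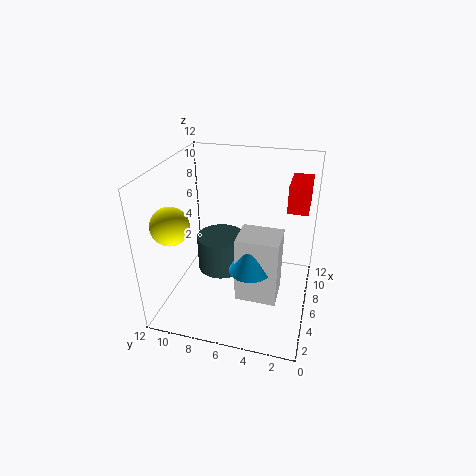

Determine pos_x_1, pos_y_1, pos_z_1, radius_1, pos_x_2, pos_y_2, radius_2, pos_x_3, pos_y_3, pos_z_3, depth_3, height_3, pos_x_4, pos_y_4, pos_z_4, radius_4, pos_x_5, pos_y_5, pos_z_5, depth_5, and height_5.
pos_x_1 = 6; pos_y_1 = 7.5; pos_z_1 = 3; radius_1 = 2; pos_x_2 = 3; pos_y_2 = 10.5; radius_2 = 1.5; pos_x_3 = 1.5; pos_y_3 = 2; pos_z_3 = 3.5; depth_3 = 3; height_3 = 5; pos_x_4 = 2; pos_y_4 = 4; pos_z_4 = 6; radius_4 = 1.5; pos_x_5 = 4.5; pos_y_5 = 0.5; pos_z_5 = 9.5; depth_5 = 1.5; height_5 = 2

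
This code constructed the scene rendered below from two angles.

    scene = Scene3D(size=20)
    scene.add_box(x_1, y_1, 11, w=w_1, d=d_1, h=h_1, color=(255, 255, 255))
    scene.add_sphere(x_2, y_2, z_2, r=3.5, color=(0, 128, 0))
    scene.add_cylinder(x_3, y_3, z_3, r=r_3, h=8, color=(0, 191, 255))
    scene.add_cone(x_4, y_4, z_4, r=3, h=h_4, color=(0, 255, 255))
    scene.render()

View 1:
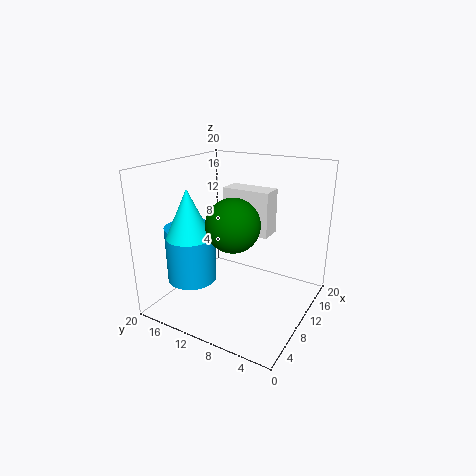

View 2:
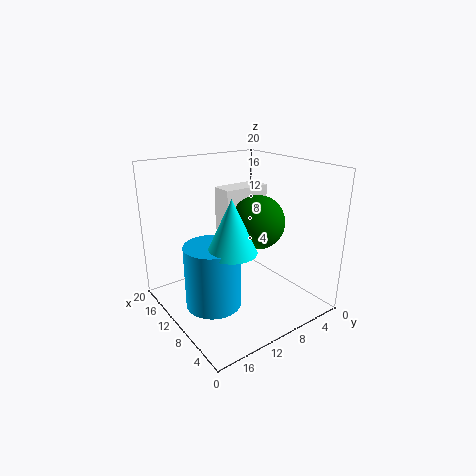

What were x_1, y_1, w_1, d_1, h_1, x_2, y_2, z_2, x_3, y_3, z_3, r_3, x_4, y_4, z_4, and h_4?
x_1 = 9.5
y_1 = 5.5
w_1 = 3
d_1 = 6.5
h_1 = 6
x_2 = 7
y_2 = 9
z_2 = 13
x_3 = 7
y_3 = 16
z_3 = 3.5
r_3 = 3.5
x_4 = 5
y_4 = 14.5
z_4 = 11
h_4 = 6.5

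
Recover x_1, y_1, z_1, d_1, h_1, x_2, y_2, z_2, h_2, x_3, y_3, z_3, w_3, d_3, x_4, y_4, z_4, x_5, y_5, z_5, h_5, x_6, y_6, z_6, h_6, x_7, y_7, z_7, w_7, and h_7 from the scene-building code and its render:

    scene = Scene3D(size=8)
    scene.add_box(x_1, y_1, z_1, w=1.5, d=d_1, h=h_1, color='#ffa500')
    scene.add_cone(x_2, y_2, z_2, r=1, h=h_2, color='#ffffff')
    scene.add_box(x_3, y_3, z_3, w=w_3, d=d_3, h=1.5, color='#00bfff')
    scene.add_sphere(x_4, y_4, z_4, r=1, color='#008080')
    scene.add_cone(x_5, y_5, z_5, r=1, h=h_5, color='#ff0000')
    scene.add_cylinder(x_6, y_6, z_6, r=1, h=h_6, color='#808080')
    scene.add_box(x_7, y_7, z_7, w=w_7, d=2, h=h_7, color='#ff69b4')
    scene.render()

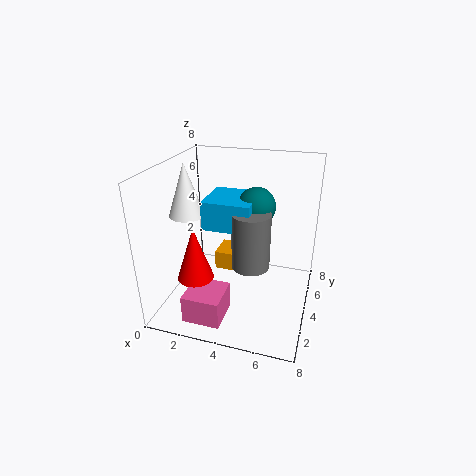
x_1 = 3, y_1 = 3, z_1 = 2.5, d_1 = 1.5, h_1 = 1, x_2 = 1, y_2 = 4, z_2 = 5, h_2 = 3, x_3 = 2.5, y_3 = 2.5, z_3 = 5, w_3 = 2.5, d_3 = 2.5, x_4 = 5, y_4 = 4, z_4 = 6, x_5 = 2, y_5 = 2.5, z_5 = 2, h_5 = 3, x_6 = 5, y_6 = 3, z_6 = 3, h_6 = 3, x_7 = 2, y_7 = 0.5, z_7 = 0.5, w_7 = 2, h_7 = 1.5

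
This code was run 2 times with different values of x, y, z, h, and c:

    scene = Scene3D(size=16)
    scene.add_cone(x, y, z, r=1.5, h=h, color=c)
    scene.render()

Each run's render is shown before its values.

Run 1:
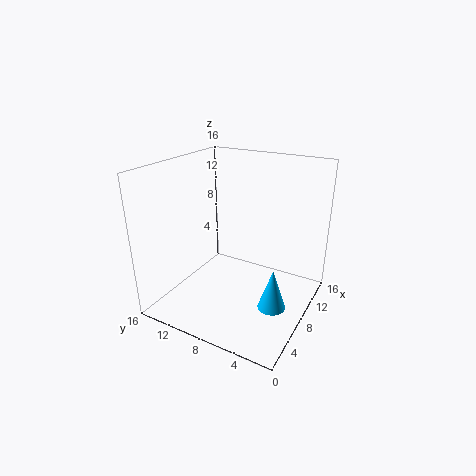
x = 6.5, y = 3, z = 1.5, h = 4.5, c = 'deepskyblue'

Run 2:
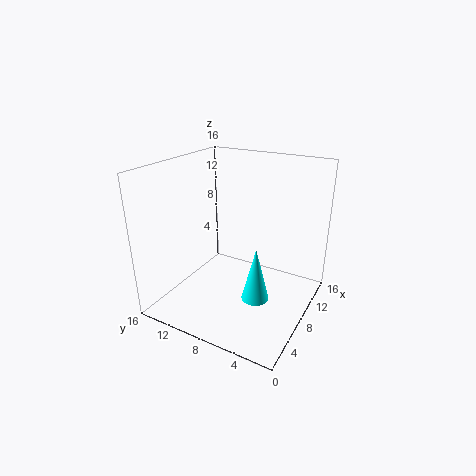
x = 6.5, y = 5, z = 2, h = 6, c = 'cyan'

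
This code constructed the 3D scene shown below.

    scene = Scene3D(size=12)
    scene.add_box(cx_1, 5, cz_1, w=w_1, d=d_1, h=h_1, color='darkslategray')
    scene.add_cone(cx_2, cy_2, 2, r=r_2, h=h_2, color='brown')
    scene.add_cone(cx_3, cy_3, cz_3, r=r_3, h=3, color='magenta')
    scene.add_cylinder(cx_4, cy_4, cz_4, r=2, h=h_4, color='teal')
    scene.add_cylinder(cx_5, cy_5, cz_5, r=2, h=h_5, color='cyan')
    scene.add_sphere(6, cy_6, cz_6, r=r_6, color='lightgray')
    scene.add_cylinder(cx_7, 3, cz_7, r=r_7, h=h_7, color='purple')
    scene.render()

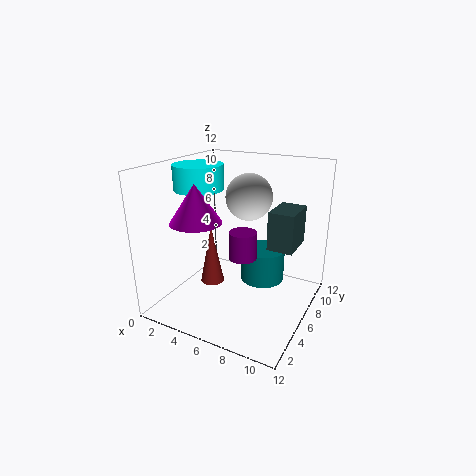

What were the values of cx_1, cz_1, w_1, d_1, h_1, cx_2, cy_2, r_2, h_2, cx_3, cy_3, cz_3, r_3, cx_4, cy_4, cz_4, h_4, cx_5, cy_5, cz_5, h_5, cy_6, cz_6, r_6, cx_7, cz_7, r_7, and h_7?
cx_1 = 9; cz_1 = 6; w_1 = 2; d_1 = 3; h_1 = 3; cx_2 = 4; cy_2 = 5; r_2 = 1; h_2 = 5; cx_3 = 4; cy_3 = 3; cz_3 = 8; r_3 = 2; cx_4 = 7; cy_4 = 9; cz_4 = 1; h_4 = 3; cx_5 = 3; cy_5 = 5; cz_5 = 10; h_5 = 2; cy_6 = 8; cz_6 = 9; r_6 = 2; cx_7 = 8; cz_7 = 6; r_7 = 1; h_7 = 2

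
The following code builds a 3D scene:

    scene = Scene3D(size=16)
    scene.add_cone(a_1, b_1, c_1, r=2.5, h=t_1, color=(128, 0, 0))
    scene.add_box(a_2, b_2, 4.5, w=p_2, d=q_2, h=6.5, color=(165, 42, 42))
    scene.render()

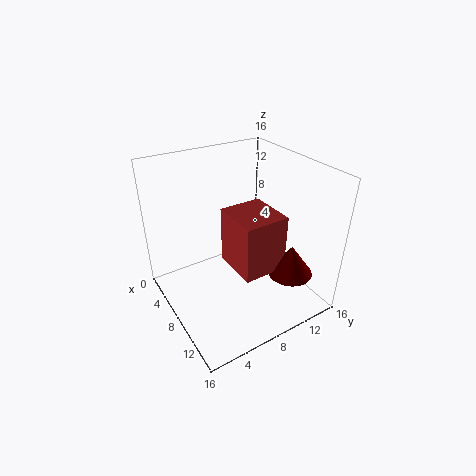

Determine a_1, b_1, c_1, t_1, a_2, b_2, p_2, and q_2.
a_1 = 12; b_1 = 12.5; c_1 = 4; t_1 = 3.5; a_2 = 6; b_2 = 7; p_2 = 5.5; q_2 = 5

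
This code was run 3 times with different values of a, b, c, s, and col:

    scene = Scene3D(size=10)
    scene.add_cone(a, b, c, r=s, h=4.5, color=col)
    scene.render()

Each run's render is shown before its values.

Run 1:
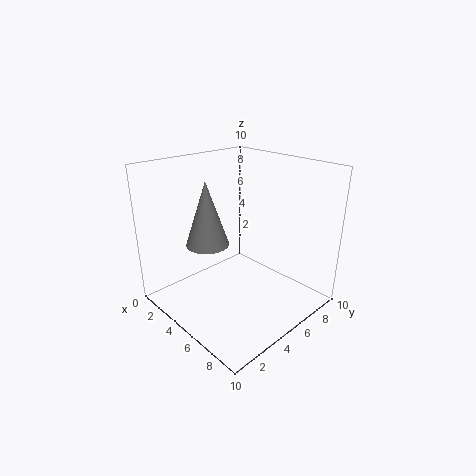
a = 3.5
b = 3.5
c = 4.5
s = 1.5
col = 'gray'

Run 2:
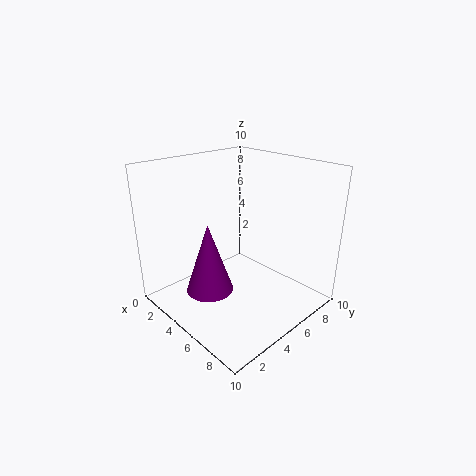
a = 5.5
b = 2
c = 2.5
s = 1.5
col = 'purple'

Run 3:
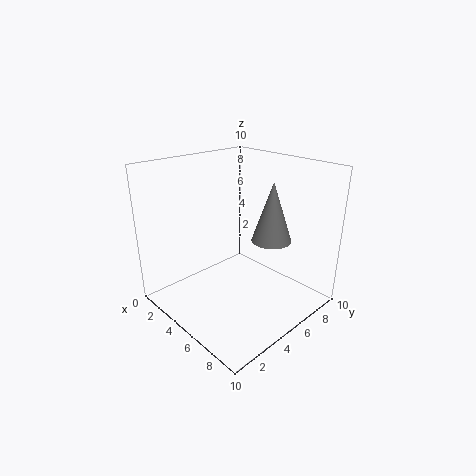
a = 5.5
b = 8
c = 4
s = 1.5
col = 'gray'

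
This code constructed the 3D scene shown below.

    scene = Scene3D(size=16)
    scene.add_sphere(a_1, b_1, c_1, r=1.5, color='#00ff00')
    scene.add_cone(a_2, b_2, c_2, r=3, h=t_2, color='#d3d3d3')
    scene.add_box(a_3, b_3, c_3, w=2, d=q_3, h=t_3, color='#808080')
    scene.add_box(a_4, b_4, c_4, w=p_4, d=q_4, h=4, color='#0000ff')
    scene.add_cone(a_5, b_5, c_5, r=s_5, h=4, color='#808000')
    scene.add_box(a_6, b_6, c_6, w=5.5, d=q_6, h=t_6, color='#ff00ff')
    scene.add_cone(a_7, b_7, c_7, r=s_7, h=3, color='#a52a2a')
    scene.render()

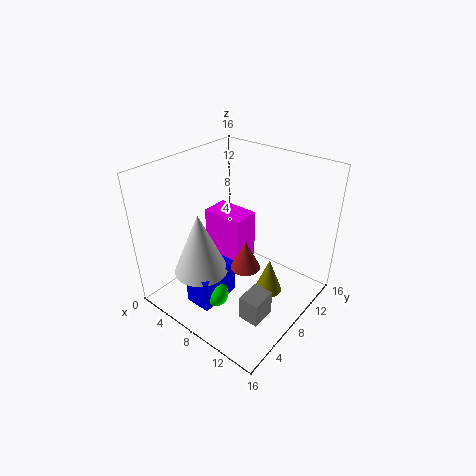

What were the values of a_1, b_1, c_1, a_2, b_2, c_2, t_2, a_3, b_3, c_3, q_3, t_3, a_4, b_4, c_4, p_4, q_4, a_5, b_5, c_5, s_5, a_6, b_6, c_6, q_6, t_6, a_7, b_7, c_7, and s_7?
a_1 = 7.5
b_1 = 4.5
c_1 = 2
a_2 = 5.5
b_2 = 4.5
c_2 = 4.5
t_2 = 7
a_3 = 13
b_3 = 2
c_3 = 4
q_3 = 2.5
t_3 = 2.5
a_4 = 5
b_4 = 2.5
c_4 = 1
p_4 = 3
q_4 = 5
a_5 = 12
b_5 = 8.5
c_5 = 2.5
s_5 = 1.5
a_6 = 0.5
b_6 = 10.5
c_6 = 1.5
q_6 = 3.5
t_6 = 6.5
a_7 = 11
b_7 = 5.5
c_7 = 7
s_7 = 1.5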